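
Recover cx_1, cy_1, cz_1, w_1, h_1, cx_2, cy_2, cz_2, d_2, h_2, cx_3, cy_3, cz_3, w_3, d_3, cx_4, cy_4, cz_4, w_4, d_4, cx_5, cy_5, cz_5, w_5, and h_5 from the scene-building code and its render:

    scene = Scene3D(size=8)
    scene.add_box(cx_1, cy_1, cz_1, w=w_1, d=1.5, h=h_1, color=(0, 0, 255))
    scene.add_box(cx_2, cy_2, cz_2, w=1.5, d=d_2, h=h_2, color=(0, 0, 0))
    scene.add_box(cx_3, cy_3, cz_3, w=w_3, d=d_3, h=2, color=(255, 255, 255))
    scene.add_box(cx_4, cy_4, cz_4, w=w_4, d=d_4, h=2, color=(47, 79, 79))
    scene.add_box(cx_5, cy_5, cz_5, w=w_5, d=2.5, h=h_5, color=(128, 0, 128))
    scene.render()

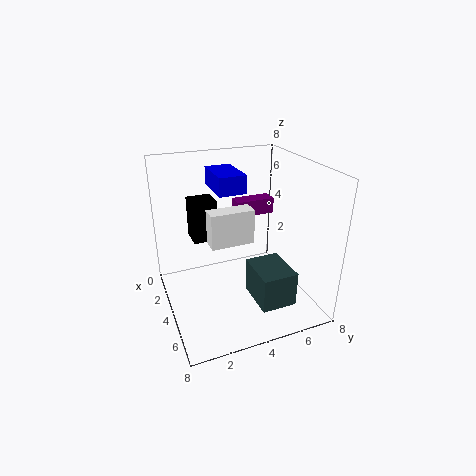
cx_1 = 1.5
cy_1 = 3
cz_1 = 6.5
w_1 = 2.5
h_1 = 1
cx_2 = 0.5
cy_2 = 2
cz_2 = 3
d_2 = 1.5
h_2 = 2.5
cx_3 = 3
cy_3 = 2.5
cz_3 = 3.5
w_3 = 1
d_3 = 2.5
cx_4 = 4
cy_4 = 4.5
cz_4 = 0.5
w_4 = 2.5
d_4 = 2
cx_5 = 0.5
cy_5 = 5
cz_5 = 4
w_5 = 1
h_5 = 1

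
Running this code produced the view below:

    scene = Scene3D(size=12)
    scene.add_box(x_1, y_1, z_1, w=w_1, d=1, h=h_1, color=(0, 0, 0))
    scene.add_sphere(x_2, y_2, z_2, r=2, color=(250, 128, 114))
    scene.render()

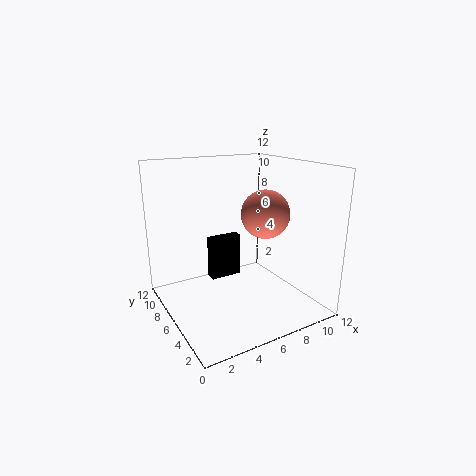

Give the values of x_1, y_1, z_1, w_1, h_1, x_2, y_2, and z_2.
x_1 = 5
y_1 = 9
z_1 = 1
w_1 = 3
h_1 = 4
x_2 = 8
y_2 = 5
z_2 = 8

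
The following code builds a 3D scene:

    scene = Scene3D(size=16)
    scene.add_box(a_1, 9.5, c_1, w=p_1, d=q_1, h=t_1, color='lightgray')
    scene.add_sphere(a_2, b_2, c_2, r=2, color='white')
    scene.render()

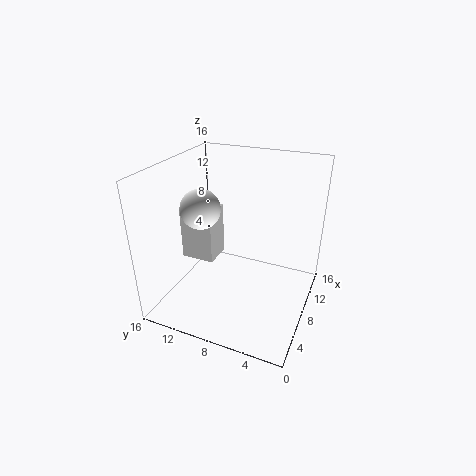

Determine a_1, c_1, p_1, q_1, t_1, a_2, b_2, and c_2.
a_1 = 4.5
c_1 = 6.5
p_1 = 3
q_1 = 3.5
t_1 = 5.5
a_2 = 4.5
b_2 = 10.5
c_2 = 12.5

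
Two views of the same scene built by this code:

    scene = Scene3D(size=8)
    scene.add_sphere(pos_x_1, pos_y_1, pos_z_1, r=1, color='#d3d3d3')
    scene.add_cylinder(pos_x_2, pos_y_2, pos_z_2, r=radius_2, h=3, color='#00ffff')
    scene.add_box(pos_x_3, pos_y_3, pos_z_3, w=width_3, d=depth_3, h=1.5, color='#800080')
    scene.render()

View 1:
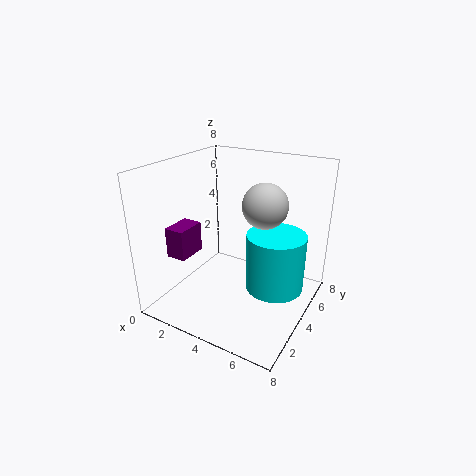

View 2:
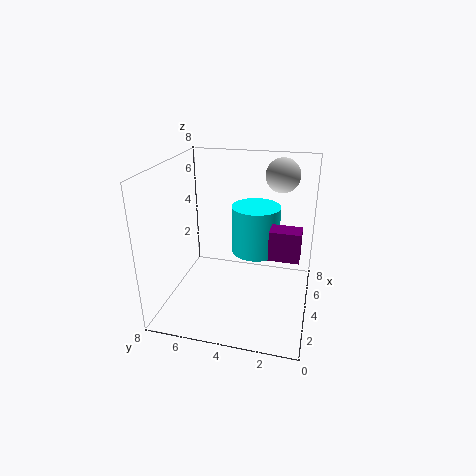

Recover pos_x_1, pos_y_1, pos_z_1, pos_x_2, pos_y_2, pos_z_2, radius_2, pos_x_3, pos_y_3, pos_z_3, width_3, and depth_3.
pos_x_1 = 6.5
pos_y_1 = 2
pos_z_1 = 7
pos_x_2 = 6.5
pos_y_2 = 3.5
pos_z_2 = 2
radius_2 = 1.5
pos_x_3 = 2
pos_y_3 = 0.5
pos_z_3 = 4
width_3 = 1
depth_3 = 1.5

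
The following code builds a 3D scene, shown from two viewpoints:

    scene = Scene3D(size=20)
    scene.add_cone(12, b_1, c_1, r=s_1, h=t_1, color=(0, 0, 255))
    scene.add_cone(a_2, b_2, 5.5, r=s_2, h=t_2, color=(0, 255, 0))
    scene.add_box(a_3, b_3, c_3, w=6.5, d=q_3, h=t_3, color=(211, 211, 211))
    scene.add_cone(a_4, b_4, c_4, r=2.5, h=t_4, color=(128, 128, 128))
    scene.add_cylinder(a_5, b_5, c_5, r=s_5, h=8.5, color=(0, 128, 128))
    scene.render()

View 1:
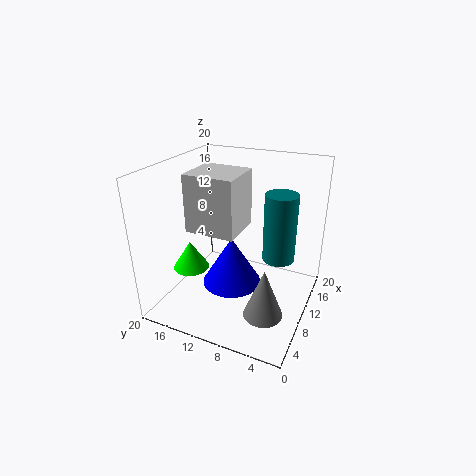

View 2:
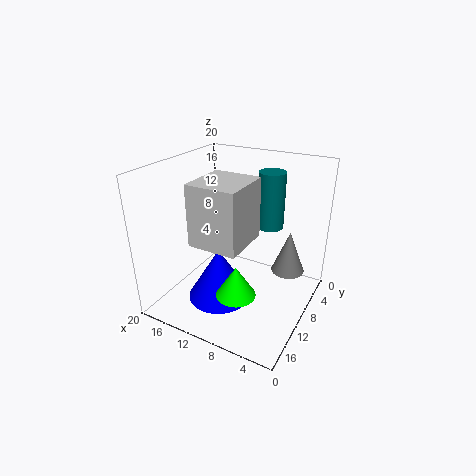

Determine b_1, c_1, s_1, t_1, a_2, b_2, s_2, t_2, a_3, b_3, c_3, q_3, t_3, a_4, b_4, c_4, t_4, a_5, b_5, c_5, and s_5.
b_1 = 12
c_1 = 1
s_1 = 4.5
t_1 = 7.5
a_2 = 7
b_2 = 16
s_2 = 2.5
t_2 = 4
a_3 = 7
b_3 = 9.5
c_3 = 11
q_3 = 7
t_3 = 8
a_4 = 4.5
b_4 = 4
c_4 = 3
t_4 = 6.5
a_5 = 8
b_5 = 3.5
c_5 = 9.5
s_5 = 2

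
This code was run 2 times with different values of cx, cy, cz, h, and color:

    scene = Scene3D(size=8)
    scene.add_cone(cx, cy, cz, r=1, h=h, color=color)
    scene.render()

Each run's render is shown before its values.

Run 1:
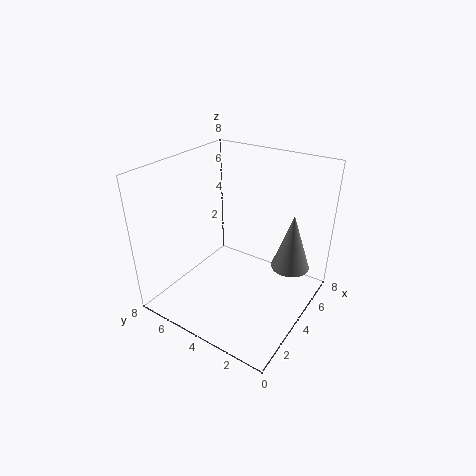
cx = 4.5; cy = 1; cz = 3; h = 3; color = 'gray'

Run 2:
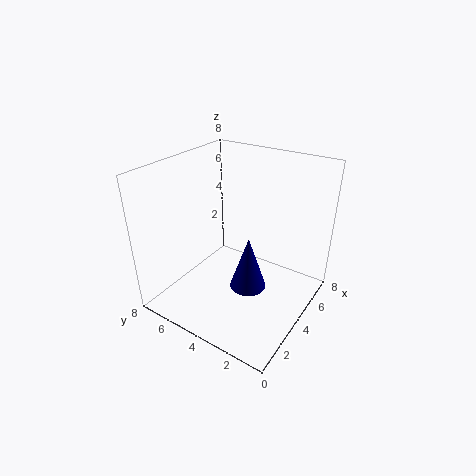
cx = 3.5; cy = 3; cz = 1.5; h = 3; color = 'navy'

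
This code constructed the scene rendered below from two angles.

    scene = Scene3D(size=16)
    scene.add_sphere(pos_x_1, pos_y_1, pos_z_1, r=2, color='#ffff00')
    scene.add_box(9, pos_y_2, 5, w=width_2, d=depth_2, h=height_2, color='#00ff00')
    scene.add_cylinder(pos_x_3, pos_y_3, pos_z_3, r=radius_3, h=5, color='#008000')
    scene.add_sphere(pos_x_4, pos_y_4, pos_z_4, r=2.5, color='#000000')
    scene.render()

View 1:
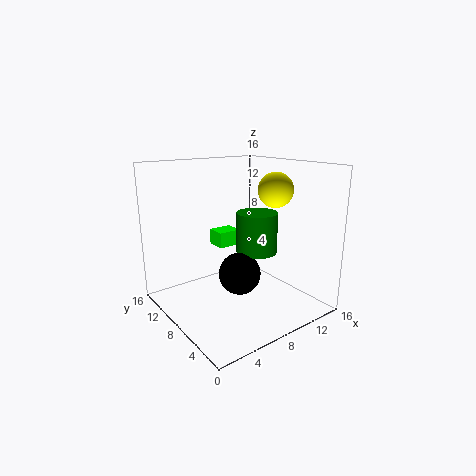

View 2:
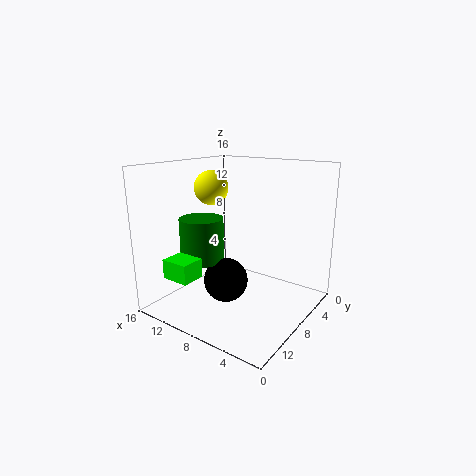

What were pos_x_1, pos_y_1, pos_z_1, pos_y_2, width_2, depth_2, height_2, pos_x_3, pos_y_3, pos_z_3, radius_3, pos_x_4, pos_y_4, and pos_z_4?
pos_x_1 = 12.5
pos_y_1 = 7
pos_z_1 = 13
pos_y_2 = 13
width_2 = 3
depth_2 = 2.5
height_2 = 2
pos_x_3 = 12
pos_y_3 = 9.5
pos_z_3 = 5
radius_3 = 2.5
pos_x_4 = 9
pos_y_4 = 9
pos_z_4 = 3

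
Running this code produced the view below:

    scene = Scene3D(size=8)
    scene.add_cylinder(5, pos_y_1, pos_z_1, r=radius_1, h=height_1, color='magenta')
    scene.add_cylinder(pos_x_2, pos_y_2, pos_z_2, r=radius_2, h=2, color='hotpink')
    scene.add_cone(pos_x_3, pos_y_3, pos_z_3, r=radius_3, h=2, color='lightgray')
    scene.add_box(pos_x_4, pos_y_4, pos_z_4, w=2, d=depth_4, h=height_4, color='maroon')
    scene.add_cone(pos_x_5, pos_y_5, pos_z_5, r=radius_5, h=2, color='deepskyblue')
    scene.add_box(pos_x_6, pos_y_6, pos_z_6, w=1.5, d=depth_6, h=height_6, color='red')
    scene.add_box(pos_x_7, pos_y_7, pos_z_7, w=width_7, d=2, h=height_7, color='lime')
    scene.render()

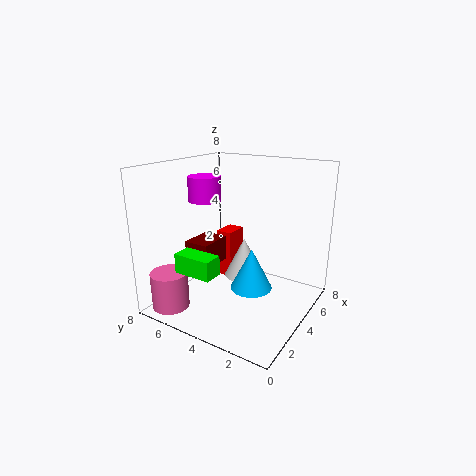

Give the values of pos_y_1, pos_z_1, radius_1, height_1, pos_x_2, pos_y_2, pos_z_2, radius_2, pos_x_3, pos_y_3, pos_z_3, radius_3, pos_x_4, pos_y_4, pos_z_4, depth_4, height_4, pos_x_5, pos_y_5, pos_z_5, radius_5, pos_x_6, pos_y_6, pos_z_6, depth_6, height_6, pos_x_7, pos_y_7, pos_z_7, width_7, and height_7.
pos_y_1 = 7
pos_z_1 = 5.5
radius_1 = 1
height_1 = 1.5
pos_x_2 = 1
pos_y_2 = 6.5
pos_z_2 = 0.5
radius_2 = 1
pos_x_3 = 3
pos_y_3 = 3
pos_z_3 = 2.5
radius_3 = 1
pos_x_4 = 3
pos_y_4 = 5.5
pos_z_4 = 2
depth_4 = 1.5
height_4 = 1.5
pos_x_5 = 2
pos_y_5 = 2
pos_z_5 = 2.5
radius_5 = 1
pos_x_6 = 5.5
pos_y_6 = 5.5
pos_z_6 = 0.5
depth_6 = 1
height_6 = 3
pos_x_7 = 0.5
pos_y_7 = 3.5
pos_z_7 = 3
width_7 = 1
height_7 = 1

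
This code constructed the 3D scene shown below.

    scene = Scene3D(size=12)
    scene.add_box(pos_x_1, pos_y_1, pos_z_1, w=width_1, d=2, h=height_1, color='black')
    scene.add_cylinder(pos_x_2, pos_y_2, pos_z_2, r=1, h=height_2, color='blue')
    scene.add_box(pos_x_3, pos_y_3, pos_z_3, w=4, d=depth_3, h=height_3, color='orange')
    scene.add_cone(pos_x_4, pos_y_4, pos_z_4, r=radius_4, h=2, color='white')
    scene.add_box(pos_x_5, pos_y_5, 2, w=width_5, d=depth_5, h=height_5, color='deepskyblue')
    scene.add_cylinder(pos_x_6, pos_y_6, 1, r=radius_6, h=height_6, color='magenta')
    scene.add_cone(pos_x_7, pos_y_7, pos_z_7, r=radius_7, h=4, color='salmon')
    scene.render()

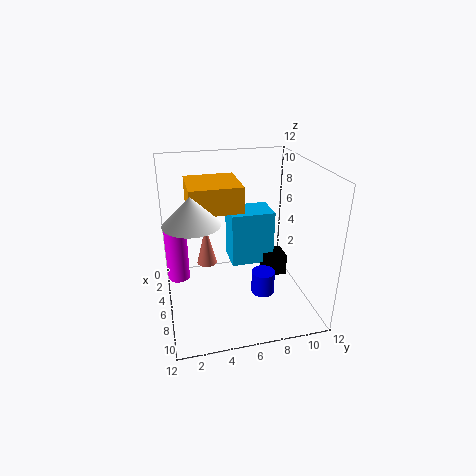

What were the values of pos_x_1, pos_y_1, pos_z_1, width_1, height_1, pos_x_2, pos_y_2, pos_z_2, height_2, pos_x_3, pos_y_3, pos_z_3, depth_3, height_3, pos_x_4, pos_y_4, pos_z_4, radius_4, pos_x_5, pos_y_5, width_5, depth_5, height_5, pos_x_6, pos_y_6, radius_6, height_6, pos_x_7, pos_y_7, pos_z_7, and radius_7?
pos_x_1 = 3; pos_y_1 = 9; pos_z_1 = 1; width_1 = 2; height_1 = 2; pos_x_2 = 7; pos_y_2 = 8; pos_z_2 = 1; height_2 = 2; pos_x_3 = 4; pos_y_3 = 2; pos_z_3 = 9; depth_3 = 4; height_3 = 2; pos_x_4 = 9; pos_y_4 = 2; pos_z_4 = 9; radius_4 = 2; pos_x_5 = 1; pos_y_5 = 6; width_5 = 3; depth_5 = 4; height_5 = 5; pos_x_6 = 3; pos_y_6 = 1; radius_6 = 1; height_6 = 5; pos_x_7 = 1; pos_y_7 = 4; pos_z_7 = 1; radius_7 = 1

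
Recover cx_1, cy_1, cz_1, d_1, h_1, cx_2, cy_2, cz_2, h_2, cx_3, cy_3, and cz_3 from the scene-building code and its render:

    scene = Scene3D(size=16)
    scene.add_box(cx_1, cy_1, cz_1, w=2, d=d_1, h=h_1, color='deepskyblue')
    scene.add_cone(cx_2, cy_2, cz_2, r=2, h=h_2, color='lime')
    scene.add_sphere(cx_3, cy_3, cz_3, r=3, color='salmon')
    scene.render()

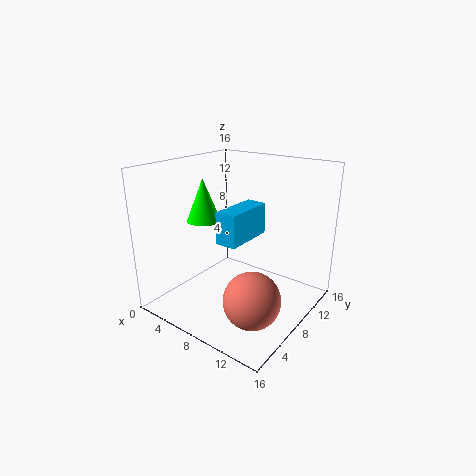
cx_1 = 10
cy_1 = 2
cz_1 = 10
d_1 = 5
h_1 = 3
cx_2 = 3
cy_2 = 8
cz_2 = 9
h_2 = 5
cx_3 = 12
cy_3 = 5
cz_3 = 3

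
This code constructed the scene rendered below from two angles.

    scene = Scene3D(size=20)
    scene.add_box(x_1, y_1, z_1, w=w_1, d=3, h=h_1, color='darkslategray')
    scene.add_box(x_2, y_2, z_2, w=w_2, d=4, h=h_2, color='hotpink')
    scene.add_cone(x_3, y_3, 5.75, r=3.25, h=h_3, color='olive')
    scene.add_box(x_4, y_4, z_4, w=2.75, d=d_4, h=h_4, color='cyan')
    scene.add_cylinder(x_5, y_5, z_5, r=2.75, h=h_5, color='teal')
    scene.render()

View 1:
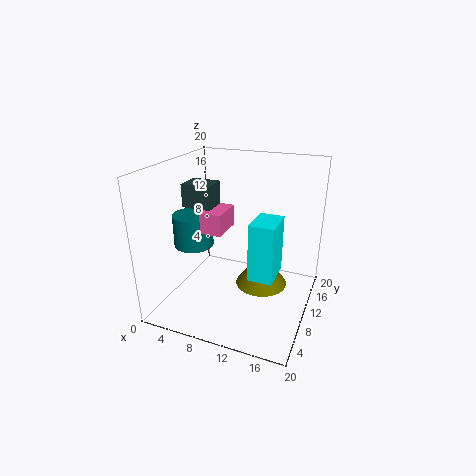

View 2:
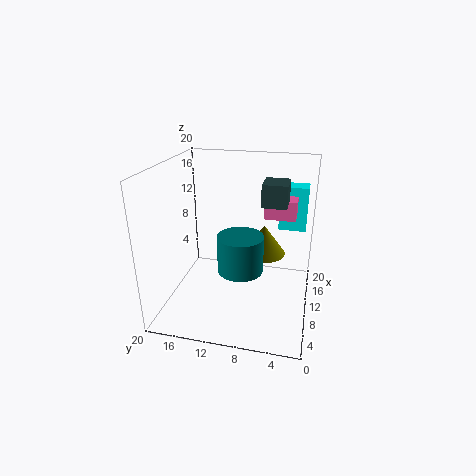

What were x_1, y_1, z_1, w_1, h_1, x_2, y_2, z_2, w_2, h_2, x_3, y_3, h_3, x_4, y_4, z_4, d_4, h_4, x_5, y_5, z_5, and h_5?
x_1 = 5.75; y_1 = 3.25; z_1 = 16.25; w_1 = 3.5; h_1 = 2.75; x_2 = 8.5; y_2 = 2.25; z_2 = 13.75; w_2 = 2.5; h_2 = 2.5; x_3 = 14.5; y_3 = 7; h_3 = 4.5; x_4 = 14.75; y_4 = 1; z_4 = 9.75; d_4 = 4; h_4 = 6.5; x_5 = 4; y_5 = 8.25; z_5 = 8.75; h_5 = 4.5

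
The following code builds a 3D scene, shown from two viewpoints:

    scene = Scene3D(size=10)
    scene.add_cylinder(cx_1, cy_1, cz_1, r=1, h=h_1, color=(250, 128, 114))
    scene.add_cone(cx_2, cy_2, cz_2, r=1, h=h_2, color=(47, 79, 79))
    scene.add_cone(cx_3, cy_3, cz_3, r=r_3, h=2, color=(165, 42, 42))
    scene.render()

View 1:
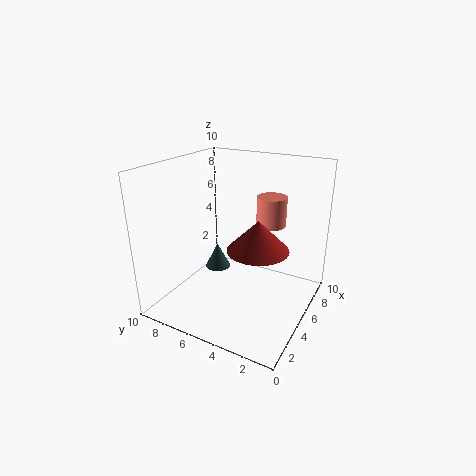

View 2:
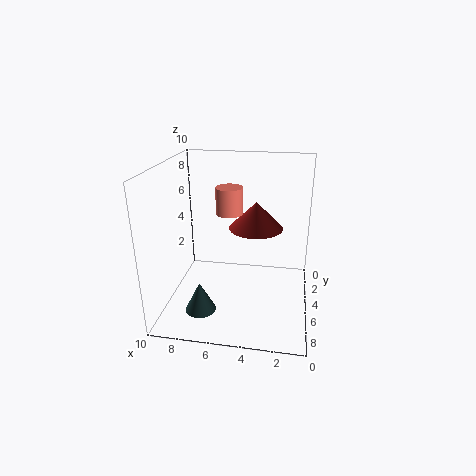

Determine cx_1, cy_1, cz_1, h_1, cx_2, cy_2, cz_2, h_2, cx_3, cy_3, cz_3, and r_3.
cx_1 = 6; cy_1 = 3; cz_1 = 6; h_1 = 2; cx_2 = 7; cy_2 = 8; cz_2 = 1; h_2 = 2; cx_3 = 4; cy_3 = 3; cz_3 = 5; r_3 = 2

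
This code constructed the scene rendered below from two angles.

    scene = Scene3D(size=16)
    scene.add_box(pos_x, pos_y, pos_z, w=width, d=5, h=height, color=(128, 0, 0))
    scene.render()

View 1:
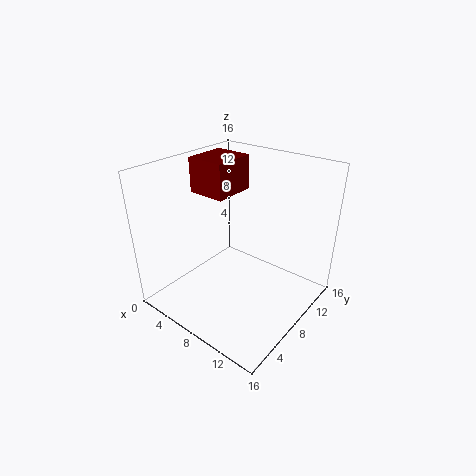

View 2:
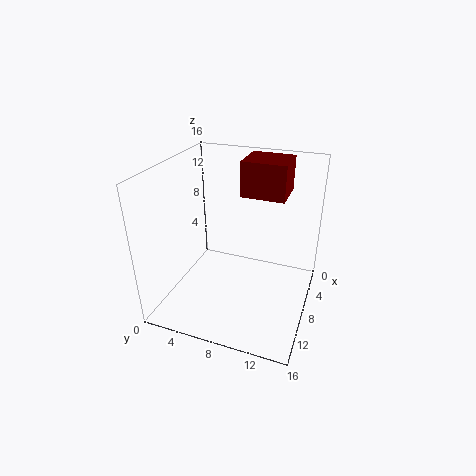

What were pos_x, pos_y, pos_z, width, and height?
pos_x = 1.5
pos_y = 7.5
pos_z = 12
width = 4.5
height = 4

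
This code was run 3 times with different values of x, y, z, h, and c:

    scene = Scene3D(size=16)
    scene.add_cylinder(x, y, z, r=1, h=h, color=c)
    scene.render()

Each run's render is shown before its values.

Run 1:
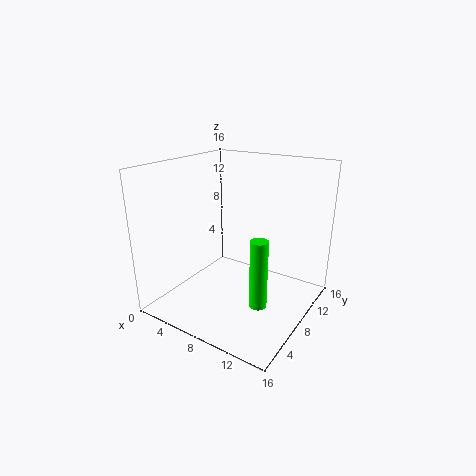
x = 11
y = 7.5
z = 0.5
h = 8
c = 'lime'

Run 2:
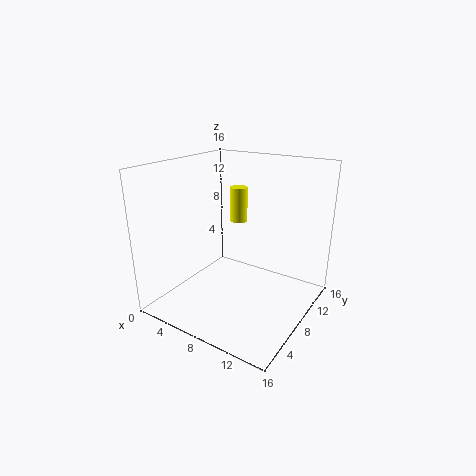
x = 6.5
y = 10.5
z = 9
h = 4
c = 'yellow'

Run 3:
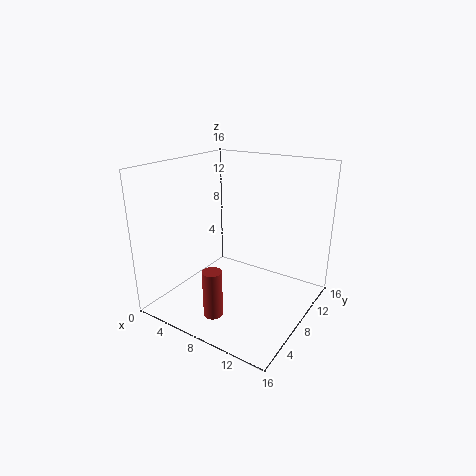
x = 8.5
y = 2.5
z = 1.5
h = 5
c = 'brown'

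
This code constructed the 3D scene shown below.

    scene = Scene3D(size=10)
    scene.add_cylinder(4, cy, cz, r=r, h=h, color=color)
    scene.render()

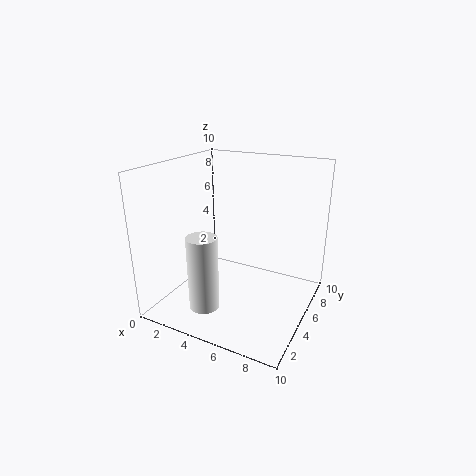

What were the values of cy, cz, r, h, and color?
cy = 2, cz = 1, r = 1, h = 5, color = 'white'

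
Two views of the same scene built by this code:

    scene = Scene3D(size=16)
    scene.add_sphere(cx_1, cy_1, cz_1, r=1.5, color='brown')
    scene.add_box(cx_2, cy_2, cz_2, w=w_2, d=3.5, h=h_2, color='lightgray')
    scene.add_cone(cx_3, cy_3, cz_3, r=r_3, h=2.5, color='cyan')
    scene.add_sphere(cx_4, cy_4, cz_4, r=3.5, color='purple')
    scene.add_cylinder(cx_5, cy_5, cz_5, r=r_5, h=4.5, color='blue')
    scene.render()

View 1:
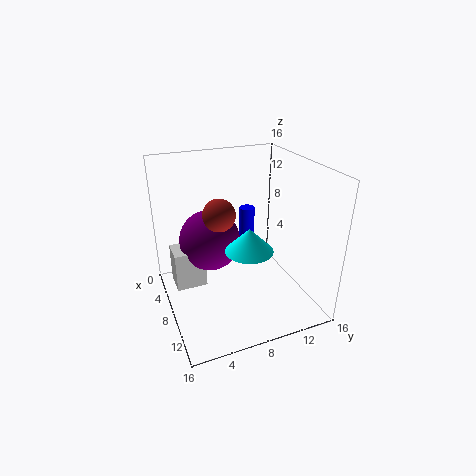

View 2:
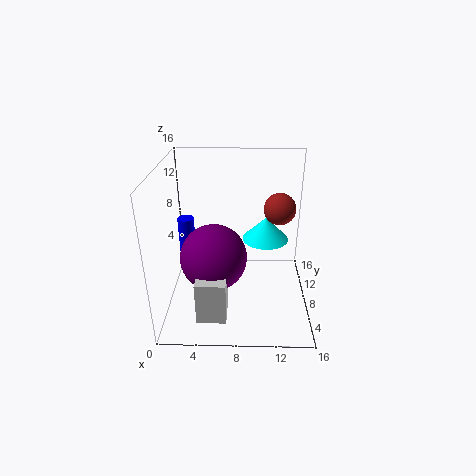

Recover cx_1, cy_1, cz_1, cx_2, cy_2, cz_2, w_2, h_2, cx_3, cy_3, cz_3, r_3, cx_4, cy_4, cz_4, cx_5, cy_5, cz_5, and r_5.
cx_1 = 12, cy_1 = 4.5, cz_1 = 13, cx_2 = 4, cy_2 = 1, cz_2 = 2, w_2 = 3, h_2 = 4.5, cx_3 = 11, cy_3 = 8, cz_3 = 8, r_3 = 2.5, cx_4 = 5.5, cy_4 = 5.5, cz_4 = 7, cx_5 = 1.5, cy_5 = 12, cz_5 = 4, r_5 = 1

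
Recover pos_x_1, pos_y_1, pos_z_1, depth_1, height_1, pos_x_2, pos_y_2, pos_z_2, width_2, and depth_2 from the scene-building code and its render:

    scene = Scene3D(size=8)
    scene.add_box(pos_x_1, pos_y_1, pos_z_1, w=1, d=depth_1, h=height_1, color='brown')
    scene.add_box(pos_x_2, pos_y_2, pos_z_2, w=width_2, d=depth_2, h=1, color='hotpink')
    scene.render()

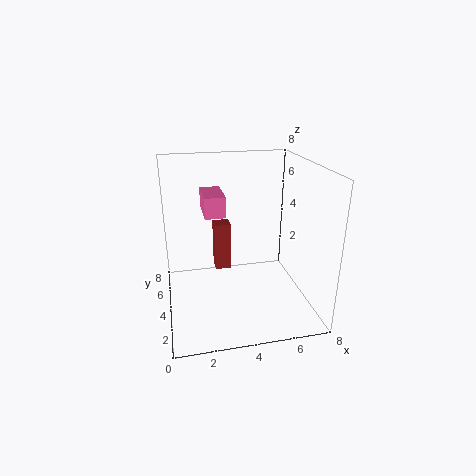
pos_x_1 = 3, pos_y_1 = 6, pos_z_1 = 1, depth_1 = 1, height_1 = 3, pos_x_2 = 2, pos_y_2 = 2, pos_z_2 = 6, width_2 = 1, depth_2 = 2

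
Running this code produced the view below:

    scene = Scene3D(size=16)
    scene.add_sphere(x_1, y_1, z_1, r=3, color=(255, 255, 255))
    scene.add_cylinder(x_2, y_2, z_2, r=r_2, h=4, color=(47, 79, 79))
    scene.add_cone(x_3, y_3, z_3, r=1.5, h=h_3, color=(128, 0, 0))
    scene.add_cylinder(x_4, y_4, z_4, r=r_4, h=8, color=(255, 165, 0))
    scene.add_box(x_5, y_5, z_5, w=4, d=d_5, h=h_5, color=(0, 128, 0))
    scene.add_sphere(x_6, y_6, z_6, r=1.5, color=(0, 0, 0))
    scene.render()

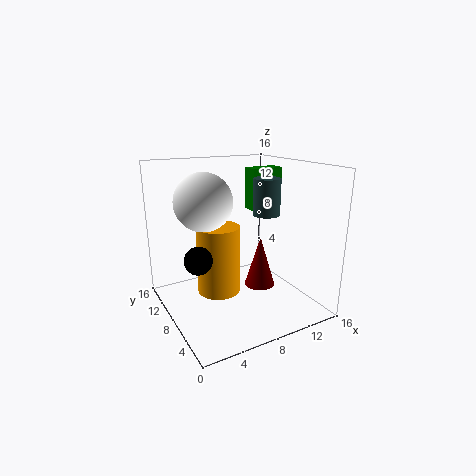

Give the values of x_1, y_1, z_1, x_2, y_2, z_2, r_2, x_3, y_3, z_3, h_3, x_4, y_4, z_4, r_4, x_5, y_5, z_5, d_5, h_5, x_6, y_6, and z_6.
x_1 = 4, y_1 = 8, z_1 = 12.5, x_2 = 11, y_2 = 7, z_2 = 10.5, r_2 = 1.5, x_3 = 8, y_3 = 3.5, z_3 = 4.5, h_3 = 5, x_4 = 6.5, y_4 = 10, z_4 = 1, r_4 = 2.5, x_5 = 11.5, y_5 = 10.5, z_5 = 10, d_5 = 2, h_5 = 5, x_6 = 3, y_6 = 7.5, z_6 = 6.5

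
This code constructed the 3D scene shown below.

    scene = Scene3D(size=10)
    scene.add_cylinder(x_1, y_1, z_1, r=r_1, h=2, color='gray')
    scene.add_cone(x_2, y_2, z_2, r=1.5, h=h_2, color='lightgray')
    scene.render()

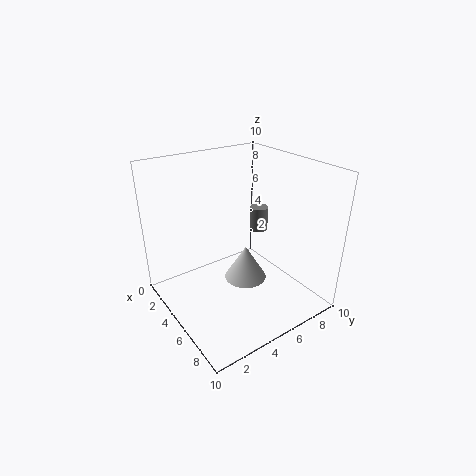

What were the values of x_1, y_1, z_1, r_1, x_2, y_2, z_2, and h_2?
x_1 = 2, y_1 = 9.25, z_1 = 3.25, r_1 = 0.75, x_2 = 5.25, y_2 = 5.5, z_2 = 1.75, h_2 = 2.5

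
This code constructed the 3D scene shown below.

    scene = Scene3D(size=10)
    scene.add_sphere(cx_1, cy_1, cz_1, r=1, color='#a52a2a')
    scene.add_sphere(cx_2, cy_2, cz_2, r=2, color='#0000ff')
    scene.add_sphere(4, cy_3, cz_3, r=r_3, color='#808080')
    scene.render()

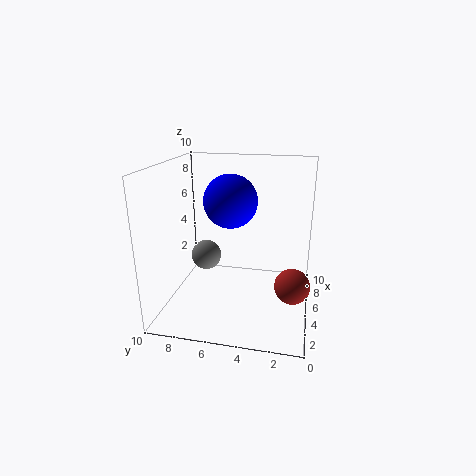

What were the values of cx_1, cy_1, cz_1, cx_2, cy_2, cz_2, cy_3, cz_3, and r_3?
cx_1 = 1; cy_1 = 1; cz_1 = 4; cx_2 = 7; cy_2 = 6; cz_2 = 7; cy_3 = 7; cz_3 = 4; r_3 = 1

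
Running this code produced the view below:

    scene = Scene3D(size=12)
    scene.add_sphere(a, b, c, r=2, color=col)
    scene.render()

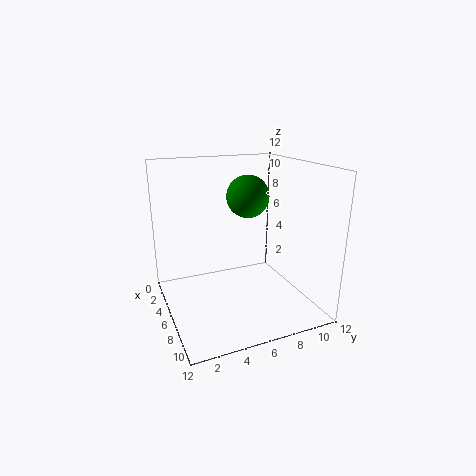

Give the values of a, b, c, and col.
a = 2.5, b = 8.5, c = 8.5, col = 'green'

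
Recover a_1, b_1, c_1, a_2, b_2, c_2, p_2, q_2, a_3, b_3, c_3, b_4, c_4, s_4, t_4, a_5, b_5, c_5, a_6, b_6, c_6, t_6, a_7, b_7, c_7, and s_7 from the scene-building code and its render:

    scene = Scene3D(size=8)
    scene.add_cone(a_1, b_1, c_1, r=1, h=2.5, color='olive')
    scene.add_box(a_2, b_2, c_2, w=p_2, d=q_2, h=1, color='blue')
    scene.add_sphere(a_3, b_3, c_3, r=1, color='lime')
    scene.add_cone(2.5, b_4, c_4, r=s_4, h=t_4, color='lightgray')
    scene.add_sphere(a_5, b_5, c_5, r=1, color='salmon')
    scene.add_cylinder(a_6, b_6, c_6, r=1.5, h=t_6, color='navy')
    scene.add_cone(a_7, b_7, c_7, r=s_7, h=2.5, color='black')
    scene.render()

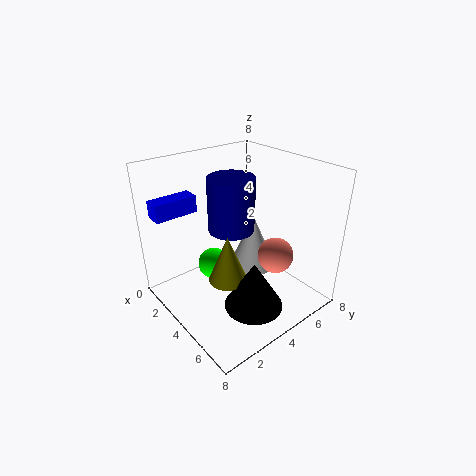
a_1 = 5, b_1 = 2.5, c_1 = 2.5, a_2 = 0.5, b_2 = 0.5, c_2 = 5, p_2 = 1, q_2 = 2.5, a_3 = 1.5, b_3 = 4, c_3 = 1, b_4 = 6.5, c_4 = 0.5, s_4 = 1.5, t_4 = 3.5, a_5 = 5.5, b_5 = 5.5, c_5 = 3, a_6 = 1.5, b_6 = 5.5, c_6 = 3, t_6 = 3.5, a_7 = 6.5, b_7 = 3, c_7 = 1.5, s_7 = 1.5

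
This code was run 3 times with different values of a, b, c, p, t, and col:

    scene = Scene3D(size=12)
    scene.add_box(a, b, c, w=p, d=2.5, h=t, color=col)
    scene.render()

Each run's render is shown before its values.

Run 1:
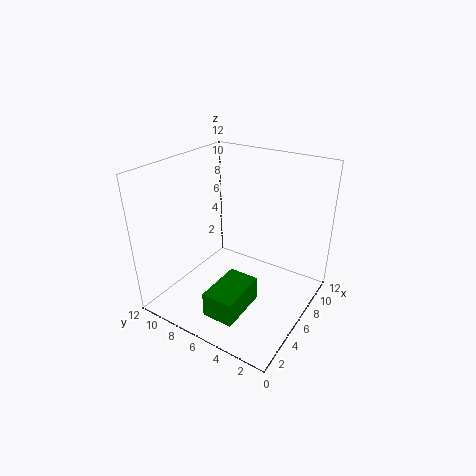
a = 1, b = 3.5, c = 1.5, p = 4, t = 2, col = 'green'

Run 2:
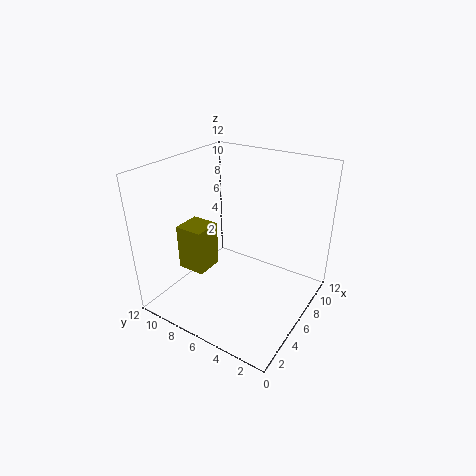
a = 4, b = 8.5, c = 2.5, p = 2.5, t = 4, col = 'olive'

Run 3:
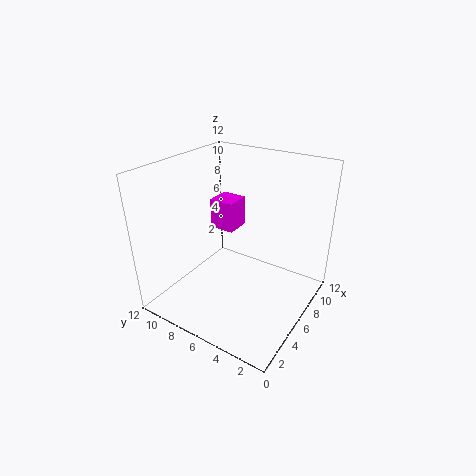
a = 9.5, b = 9, c = 4, p = 2.5, t = 3, col = 'magenta'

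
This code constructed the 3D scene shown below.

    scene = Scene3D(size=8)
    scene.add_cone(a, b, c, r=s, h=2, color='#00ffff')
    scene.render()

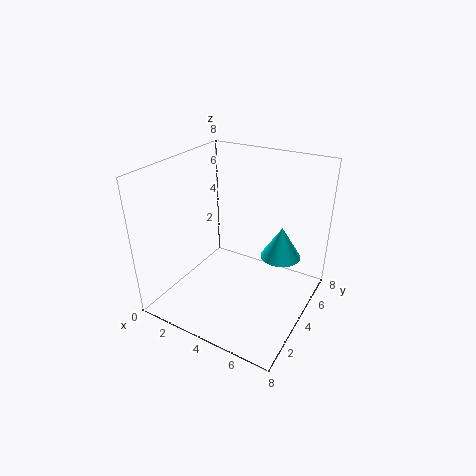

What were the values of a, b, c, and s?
a = 5.5; b = 6.75; c = 1.75; s = 1.25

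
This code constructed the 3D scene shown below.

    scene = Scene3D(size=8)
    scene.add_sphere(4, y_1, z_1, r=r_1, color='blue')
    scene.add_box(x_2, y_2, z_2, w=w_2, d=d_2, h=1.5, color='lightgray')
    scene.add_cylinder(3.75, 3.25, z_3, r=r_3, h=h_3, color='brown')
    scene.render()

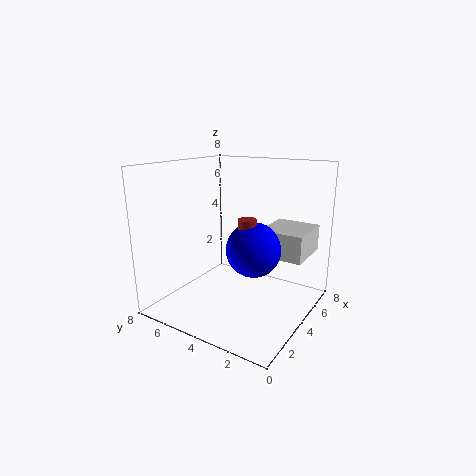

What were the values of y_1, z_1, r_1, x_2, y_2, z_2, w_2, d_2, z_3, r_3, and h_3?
y_1 = 3, z_1 = 3.5, r_1 = 1.5, x_2 = 4.5, y_2 = 0.5, z_2 = 3, w_2 = 2.75, d_2 = 2.5, z_3 = 4, r_3 = 0.5, h_3 = 1.25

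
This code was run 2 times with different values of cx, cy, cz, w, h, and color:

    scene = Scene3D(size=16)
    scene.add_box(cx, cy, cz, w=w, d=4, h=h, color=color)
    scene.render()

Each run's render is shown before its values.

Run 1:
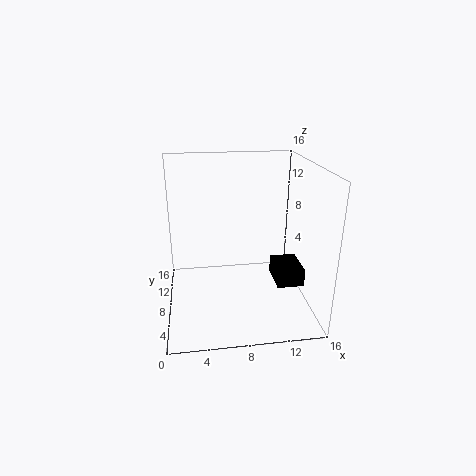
cx = 12, cy = 5, cz = 3, w = 3, h = 2, color = 'black'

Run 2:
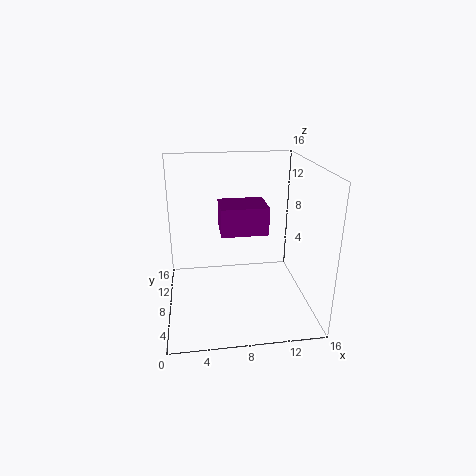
cx = 6, cy = 6, cz = 9, w = 5, h = 3, color = 'purple'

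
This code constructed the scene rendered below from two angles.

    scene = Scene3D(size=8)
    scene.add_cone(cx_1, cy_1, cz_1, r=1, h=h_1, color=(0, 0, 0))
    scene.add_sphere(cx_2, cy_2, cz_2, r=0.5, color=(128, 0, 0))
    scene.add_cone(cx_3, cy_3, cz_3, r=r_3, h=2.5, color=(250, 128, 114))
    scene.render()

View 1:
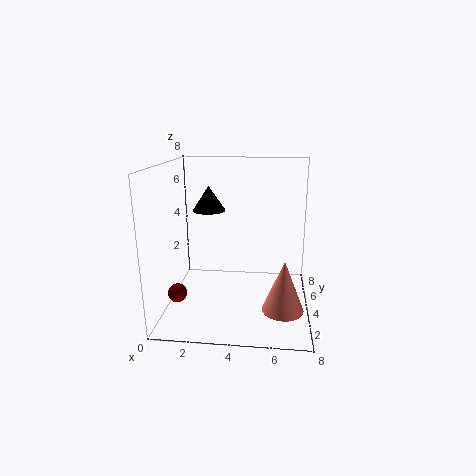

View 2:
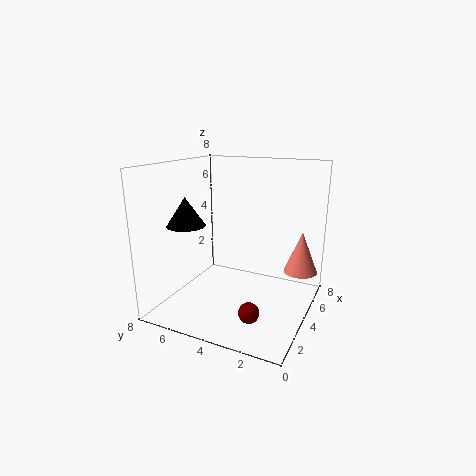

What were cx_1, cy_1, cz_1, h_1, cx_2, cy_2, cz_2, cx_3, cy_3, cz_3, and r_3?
cx_1 = 2, cy_1 = 6, cz_1 = 5, h_1 = 1.5, cx_2 = 1, cy_2 = 2, cz_2 = 1.5, cx_3 = 6.5, cy_3 = 1, cz_3 = 1.5, r_3 = 1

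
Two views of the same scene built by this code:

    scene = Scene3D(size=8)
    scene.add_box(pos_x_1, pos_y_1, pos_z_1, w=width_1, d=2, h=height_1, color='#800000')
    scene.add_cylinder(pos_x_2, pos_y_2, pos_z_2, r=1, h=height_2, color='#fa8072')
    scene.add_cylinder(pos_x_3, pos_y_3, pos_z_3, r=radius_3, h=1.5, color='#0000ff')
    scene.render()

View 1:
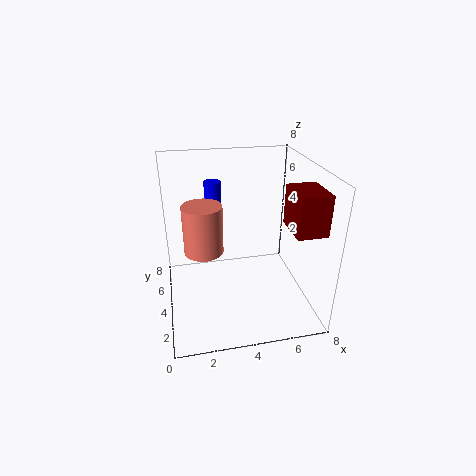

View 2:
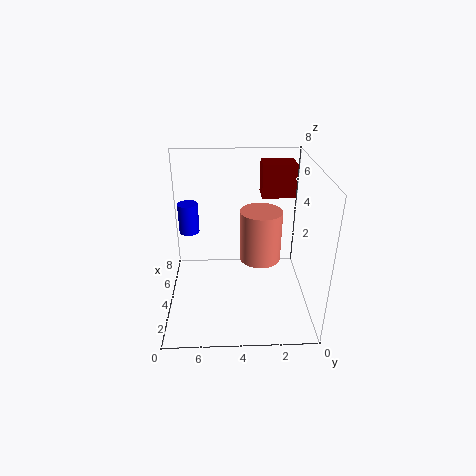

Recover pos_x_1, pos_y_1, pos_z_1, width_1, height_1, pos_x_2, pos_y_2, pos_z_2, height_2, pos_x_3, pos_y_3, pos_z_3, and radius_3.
pos_x_1 = 6, pos_y_1 = 0.5, pos_z_1 = 5.5, width_1 = 1.5, height_1 = 2, pos_x_2 = 2, pos_y_2 = 3, pos_z_2 = 4, height_2 = 2.5, pos_x_3 = 3, pos_y_3 = 6.5, pos_z_3 = 5, radius_3 = 0.5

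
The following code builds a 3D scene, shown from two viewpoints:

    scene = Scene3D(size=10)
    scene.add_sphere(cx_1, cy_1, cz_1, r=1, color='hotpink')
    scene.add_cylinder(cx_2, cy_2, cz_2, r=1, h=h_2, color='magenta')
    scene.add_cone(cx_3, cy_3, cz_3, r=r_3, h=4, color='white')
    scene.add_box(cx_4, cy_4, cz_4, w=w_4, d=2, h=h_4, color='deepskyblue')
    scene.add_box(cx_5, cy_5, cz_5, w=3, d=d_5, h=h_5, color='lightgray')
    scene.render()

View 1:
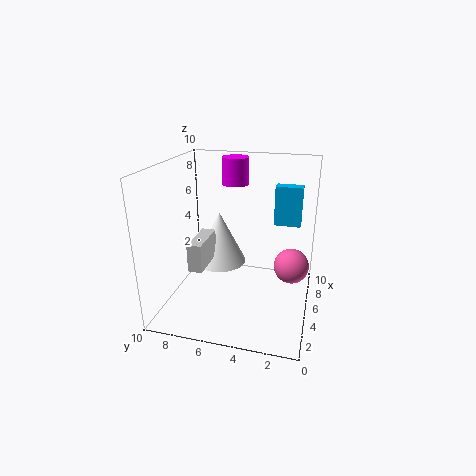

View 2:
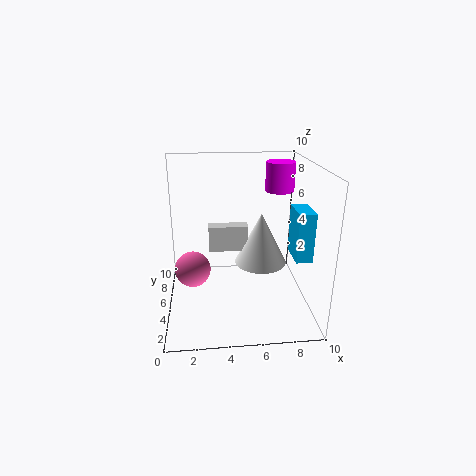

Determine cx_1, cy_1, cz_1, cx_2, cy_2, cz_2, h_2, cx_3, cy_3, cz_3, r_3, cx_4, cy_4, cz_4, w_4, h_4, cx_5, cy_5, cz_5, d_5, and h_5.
cx_1 = 2; cy_1 = 1; cz_1 = 5; cx_2 = 8; cy_2 = 6; cz_2 = 8; h_2 = 2; cx_3 = 7; cy_3 = 7; cz_3 = 2; r_3 = 2; cx_4 = 8; cy_4 = 1; cz_4 = 5; w_4 = 1; h_4 = 3; cx_5 = 3; cy_5 = 7; cz_5 = 3; d_5 = 1; h_5 = 2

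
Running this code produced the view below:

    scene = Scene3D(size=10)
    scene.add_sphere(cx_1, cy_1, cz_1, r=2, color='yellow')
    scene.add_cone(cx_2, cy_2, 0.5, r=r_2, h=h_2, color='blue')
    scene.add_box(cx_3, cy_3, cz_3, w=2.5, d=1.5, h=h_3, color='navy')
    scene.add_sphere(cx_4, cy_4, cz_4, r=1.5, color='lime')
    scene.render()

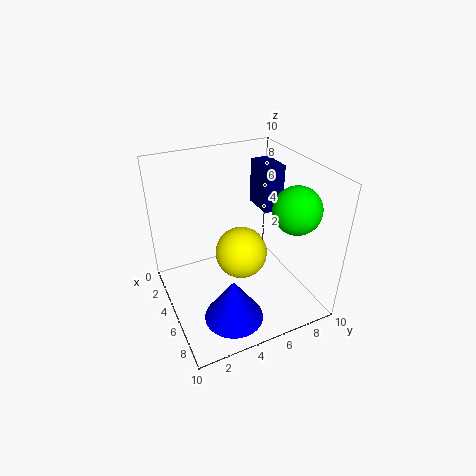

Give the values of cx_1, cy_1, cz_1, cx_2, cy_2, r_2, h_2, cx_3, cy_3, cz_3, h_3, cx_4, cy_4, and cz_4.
cx_1 = 3.5, cy_1 = 6, cz_1 = 2.5, cx_2 = 7.5, cy_2 = 3.5, r_2 = 2, h_2 = 3, cx_3 = 1, cy_3 = 8, cz_3 = 5.5, h_3 = 3.5, cx_4 = 8, cy_4 = 7.5, cz_4 = 8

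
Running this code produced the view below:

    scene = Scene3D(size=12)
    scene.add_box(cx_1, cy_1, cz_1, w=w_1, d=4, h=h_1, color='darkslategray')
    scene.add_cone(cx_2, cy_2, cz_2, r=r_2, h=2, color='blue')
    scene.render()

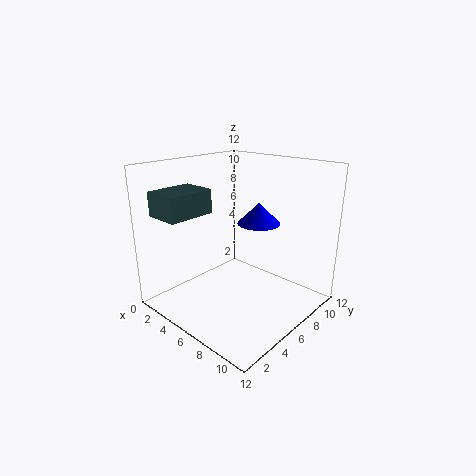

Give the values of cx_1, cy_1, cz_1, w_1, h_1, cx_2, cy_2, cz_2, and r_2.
cx_1 = 1
cy_1 = 1
cz_1 = 8
w_1 = 3
h_1 = 2
cx_2 = 5
cy_2 = 10
cz_2 = 6
r_2 = 2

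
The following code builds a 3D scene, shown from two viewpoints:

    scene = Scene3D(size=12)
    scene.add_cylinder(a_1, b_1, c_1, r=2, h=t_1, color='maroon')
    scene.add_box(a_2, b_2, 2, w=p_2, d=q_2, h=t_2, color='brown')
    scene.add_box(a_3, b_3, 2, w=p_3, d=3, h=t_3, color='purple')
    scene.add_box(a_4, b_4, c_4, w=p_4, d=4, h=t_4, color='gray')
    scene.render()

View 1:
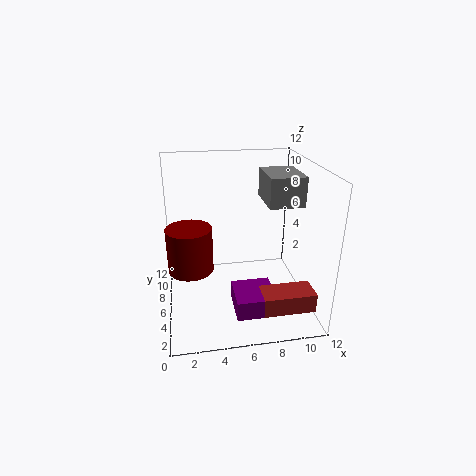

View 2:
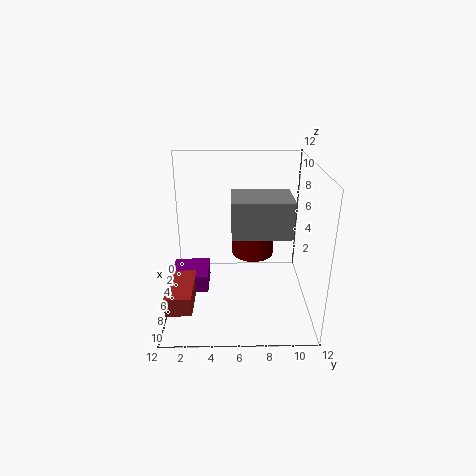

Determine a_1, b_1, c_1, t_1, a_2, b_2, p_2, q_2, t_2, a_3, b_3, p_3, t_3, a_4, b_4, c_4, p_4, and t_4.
a_1 = 2; b_1 = 7.5; c_1 = 2.5; t_1 = 4; a_2 = 7; b_2 = 0.5; p_2 = 4; q_2 = 2; t_2 = 1.5; a_3 = 5; b_3 = 0.5; p_3 = 3; t_3 = 1.5; a_4 = 8.5; b_4 = 5.5; c_4 = 8.5; p_4 = 3; t_4 = 2.5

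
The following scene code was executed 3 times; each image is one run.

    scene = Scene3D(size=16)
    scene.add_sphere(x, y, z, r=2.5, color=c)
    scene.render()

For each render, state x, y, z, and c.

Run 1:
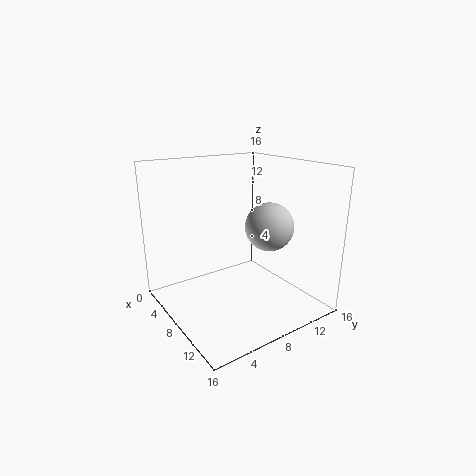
x = 11.5, y = 9.5, z = 10, c = 'lightgray'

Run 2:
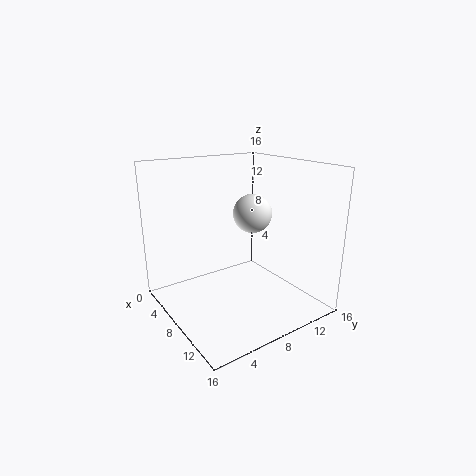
x = 4, y = 13, z = 9, c = 'white'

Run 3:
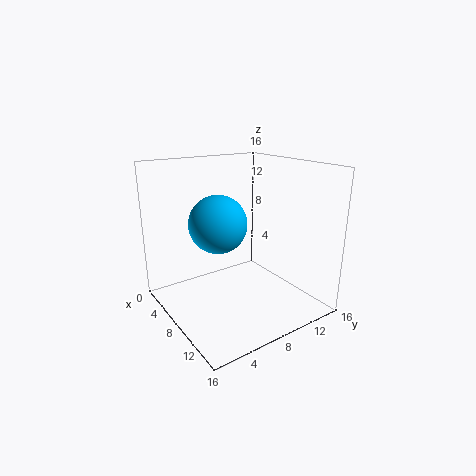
x = 13, y = 2.5, z = 12, c = 'deepskyblue'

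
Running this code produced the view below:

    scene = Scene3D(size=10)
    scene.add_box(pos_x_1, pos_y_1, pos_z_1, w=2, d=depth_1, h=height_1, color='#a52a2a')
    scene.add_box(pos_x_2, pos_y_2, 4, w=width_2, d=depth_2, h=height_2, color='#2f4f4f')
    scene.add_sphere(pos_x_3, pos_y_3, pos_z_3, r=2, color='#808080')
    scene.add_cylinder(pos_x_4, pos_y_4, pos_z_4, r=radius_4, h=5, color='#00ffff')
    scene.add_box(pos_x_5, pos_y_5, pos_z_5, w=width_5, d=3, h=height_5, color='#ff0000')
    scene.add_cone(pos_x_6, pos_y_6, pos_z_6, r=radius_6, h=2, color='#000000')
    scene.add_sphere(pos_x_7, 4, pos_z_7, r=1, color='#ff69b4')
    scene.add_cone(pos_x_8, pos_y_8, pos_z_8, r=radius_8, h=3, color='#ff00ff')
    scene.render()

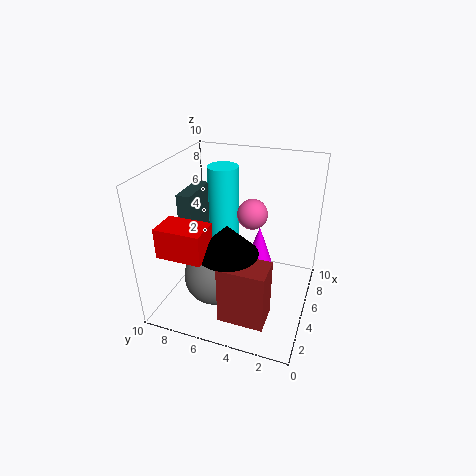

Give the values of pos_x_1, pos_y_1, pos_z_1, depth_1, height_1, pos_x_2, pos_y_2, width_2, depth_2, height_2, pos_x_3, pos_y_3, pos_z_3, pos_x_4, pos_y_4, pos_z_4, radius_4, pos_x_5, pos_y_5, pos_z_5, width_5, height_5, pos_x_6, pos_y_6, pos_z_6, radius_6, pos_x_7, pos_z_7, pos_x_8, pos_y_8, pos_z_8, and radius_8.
pos_x_1 = 1; pos_y_1 = 2; pos_z_1 = 1; depth_1 = 3; height_1 = 4; pos_x_2 = 4; pos_y_2 = 8; width_2 = 3; depth_2 = 1; height_2 = 4; pos_x_3 = 3; pos_y_3 = 6; pos_z_3 = 3; pos_x_4 = 5; pos_y_4 = 6; pos_z_4 = 5; radius_4 = 1; pos_x_5 = 1; pos_y_5 = 6; pos_z_5 = 5; width_5 = 2; height_5 = 2; pos_x_6 = 3; pos_y_6 = 5; pos_z_6 = 5; radius_6 = 2; pos_x_7 = 5; pos_z_7 = 7; pos_x_8 = 7; pos_y_8 = 4; pos_z_8 = 2; radius_8 = 1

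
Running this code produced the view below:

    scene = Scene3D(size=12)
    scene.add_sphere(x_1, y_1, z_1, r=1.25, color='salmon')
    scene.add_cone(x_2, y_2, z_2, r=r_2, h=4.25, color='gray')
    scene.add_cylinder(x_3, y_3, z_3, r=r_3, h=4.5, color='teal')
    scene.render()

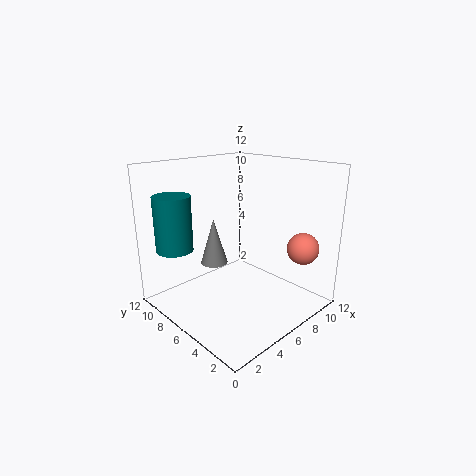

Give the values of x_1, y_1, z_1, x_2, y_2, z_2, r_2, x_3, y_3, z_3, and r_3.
x_1 = 8.5
y_1 = 1.25
z_1 = 5.75
x_2 = 6.25
y_2 = 9.5
z_2 = 2.5
r_2 = 1.25
x_3 = 1.75
y_3 = 9
z_3 = 5.25
r_3 = 1.5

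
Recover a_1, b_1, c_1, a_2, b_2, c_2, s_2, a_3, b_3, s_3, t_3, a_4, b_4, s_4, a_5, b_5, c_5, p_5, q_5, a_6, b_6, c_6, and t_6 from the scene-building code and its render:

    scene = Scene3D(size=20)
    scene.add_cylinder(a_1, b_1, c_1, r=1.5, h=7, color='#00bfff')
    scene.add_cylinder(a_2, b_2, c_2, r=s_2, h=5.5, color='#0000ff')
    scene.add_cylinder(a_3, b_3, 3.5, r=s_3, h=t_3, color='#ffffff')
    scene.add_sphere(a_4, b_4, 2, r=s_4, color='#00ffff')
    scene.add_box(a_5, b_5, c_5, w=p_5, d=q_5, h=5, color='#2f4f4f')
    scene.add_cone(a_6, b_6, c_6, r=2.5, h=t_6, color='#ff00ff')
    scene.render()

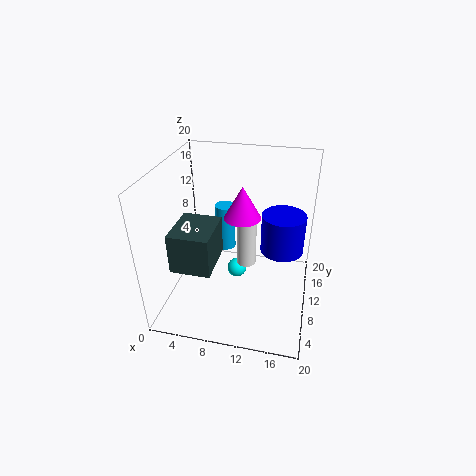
a_1 = 7
b_1 = 14.5
c_1 = 5.5
a_2 = 16
b_2 = 11.5
c_2 = 8
s_2 = 3
a_3 = 10.5
b_3 = 13.5
s_3 = 1.5
t_3 = 9
a_4 = 9
b_4 = 13.5
s_4 = 1.5
a_5 = 3.5
b_5 = 1.5
c_5 = 9.5
p_5 = 5
q_5 = 6
a_6 = 10.5
b_6 = 10.5
c_6 = 13
t_6 = 4.5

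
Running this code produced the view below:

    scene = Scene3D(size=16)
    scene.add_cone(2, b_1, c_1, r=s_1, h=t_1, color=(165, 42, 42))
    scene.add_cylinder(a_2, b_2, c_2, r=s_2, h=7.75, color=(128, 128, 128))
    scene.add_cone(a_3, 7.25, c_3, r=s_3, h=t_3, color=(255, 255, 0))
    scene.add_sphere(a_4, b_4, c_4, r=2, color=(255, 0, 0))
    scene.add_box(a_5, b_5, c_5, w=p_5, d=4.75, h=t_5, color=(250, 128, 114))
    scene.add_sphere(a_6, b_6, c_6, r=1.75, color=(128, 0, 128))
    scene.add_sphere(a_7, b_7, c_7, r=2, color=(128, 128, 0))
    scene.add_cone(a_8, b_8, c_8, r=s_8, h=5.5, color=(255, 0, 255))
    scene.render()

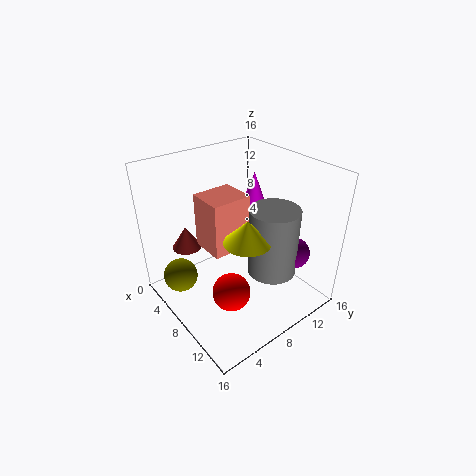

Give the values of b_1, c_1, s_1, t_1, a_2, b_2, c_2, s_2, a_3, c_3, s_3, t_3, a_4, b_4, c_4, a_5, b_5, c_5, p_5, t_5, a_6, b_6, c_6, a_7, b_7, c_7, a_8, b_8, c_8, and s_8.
b_1 = 4.75; c_1 = 5; s_1 = 1.75; t_1 = 2.75; a_2 = 10.75; b_2 = 10.75; c_2 = 4; s_2 = 2.75; a_3 = 10.5; c_3 = 9; s_3 = 2.5; t_3 = 2.5; a_4 = 11; b_4 = 4.75; c_4 = 4; a_5 = 2.75; b_5 = 5.75; c_5 = 5.5; p_5 = 4.25; t_5 = 6.5; a_6 = 12; b_6 = 13; c_6 = 6; a_7 = 3.5; b_7 = 2.75; c_7 = 2.5; a_8 = 4.25; b_8 = 13.5; c_8 = 7.75; s_8 = 2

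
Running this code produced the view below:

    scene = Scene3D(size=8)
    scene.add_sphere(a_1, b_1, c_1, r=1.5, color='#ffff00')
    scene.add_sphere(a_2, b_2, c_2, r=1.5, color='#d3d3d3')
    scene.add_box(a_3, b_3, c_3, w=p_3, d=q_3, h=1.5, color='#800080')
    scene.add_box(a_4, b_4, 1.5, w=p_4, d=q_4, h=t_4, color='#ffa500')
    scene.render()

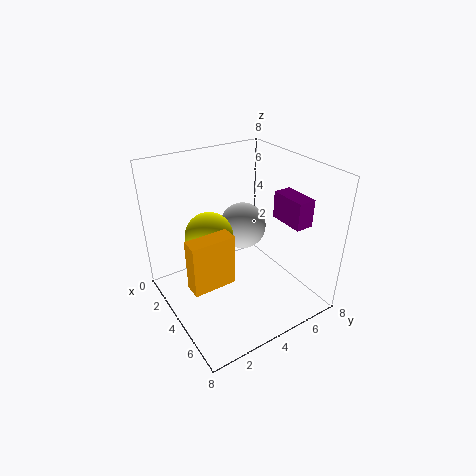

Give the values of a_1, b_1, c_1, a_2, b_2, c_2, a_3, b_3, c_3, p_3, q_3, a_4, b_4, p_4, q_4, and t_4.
a_1 = 1.5, b_1 = 3.5, c_1 = 3, a_2 = 1.5, b_2 = 6, c_2 = 3, a_3 = 4.5, b_3 = 6, c_3 = 5, p_3 = 2, q_3 = 1, a_4 = 3.5, b_4 = 1, p_4 = 1, q_4 = 2.5, t_4 = 3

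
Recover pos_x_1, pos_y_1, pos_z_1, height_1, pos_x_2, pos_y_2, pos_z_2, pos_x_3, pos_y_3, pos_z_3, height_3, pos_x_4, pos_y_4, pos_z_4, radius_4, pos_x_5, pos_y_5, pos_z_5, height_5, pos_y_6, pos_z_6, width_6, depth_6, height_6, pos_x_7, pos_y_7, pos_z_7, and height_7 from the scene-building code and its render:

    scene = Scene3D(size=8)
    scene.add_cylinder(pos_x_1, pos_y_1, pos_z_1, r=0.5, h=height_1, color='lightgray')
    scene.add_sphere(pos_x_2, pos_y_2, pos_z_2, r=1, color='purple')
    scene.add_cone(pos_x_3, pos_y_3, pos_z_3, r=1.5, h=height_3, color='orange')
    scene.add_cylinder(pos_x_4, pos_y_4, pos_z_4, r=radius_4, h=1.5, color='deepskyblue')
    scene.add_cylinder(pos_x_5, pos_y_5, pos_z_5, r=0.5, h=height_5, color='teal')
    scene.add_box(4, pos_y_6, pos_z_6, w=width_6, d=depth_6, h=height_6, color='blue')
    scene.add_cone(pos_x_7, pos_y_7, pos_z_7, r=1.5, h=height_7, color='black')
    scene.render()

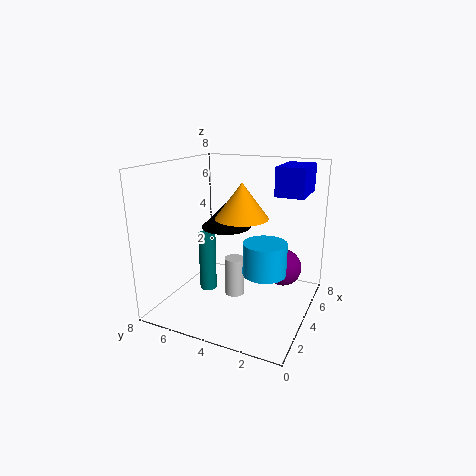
pos_x_1 = 2.5
pos_y_1 = 3.5
pos_z_1 = 1.5
height_1 = 2
pos_x_2 = 4.5
pos_y_2 = 1.5
pos_z_2 = 2.5
pos_x_3 = 4.5
pos_y_3 = 4
pos_z_3 = 5
height_3 = 2
pos_x_4 = 1.5
pos_y_4 = 1.5
pos_z_4 = 3.5
radius_4 = 1
pos_x_5 = 4
pos_y_5 = 6
pos_z_5 = 0.5
height_5 = 3.5
pos_y_6 = 0.5
pos_z_6 = 6.5
width_6 = 2.5
depth_6 = 1.5
height_6 = 1.5
pos_x_7 = 5.5
pos_y_7 = 5.5
pos_z_7 = 4
height_7 = 1.5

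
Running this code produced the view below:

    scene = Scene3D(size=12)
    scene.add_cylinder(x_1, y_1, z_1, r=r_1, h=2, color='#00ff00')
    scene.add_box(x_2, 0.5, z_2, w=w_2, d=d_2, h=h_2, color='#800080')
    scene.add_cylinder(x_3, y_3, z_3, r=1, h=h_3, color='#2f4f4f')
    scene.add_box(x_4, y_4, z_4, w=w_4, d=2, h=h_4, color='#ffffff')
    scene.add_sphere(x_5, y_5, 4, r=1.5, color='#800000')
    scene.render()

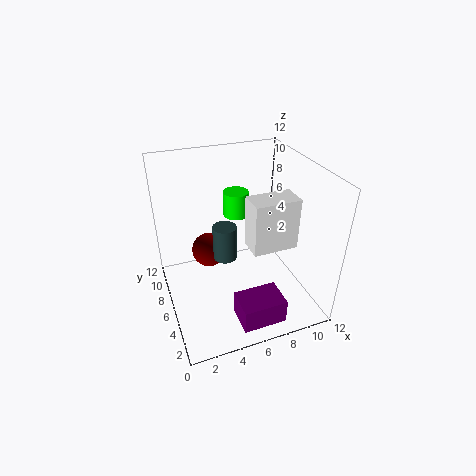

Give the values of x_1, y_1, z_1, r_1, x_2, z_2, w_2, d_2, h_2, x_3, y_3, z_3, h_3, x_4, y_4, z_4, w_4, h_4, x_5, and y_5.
x_1 = 6; y_1 = 6.5; z_1 = 8; r_1 = 1; x_2 = 4.5; z_2 = 1; w_2 = 3.5; d_2 = 2.5; h_2 = 2; x_3 = 5; y_3 = 6.5; z_3 = 4; h_3 = 3; x_4 = 6; y_4 = 2.5; z_4 = 6.5; w_4 = 3.5; h_4 = 4; x_5 = 4; y_5 = 8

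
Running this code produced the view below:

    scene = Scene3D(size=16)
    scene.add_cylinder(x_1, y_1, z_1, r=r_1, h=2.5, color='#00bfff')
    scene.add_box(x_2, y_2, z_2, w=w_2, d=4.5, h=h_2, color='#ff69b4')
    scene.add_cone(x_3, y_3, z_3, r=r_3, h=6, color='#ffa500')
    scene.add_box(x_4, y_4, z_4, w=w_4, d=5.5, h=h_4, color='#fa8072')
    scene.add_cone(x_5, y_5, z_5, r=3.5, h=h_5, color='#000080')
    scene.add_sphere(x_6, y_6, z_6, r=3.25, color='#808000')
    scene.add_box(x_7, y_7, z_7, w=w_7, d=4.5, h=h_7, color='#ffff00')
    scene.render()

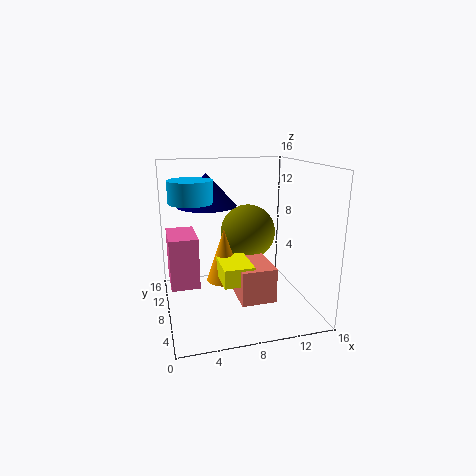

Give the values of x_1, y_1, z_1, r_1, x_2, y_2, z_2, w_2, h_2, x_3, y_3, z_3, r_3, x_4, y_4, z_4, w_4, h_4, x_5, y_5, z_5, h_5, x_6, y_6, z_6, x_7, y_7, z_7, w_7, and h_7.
x_1 = 3.25
y_1 = 10.25
z_1 = 11.75
r_1 = 2.5
x_2 = 0.25
y_2 = 3.5
z_2 = 4.75
w_2 = 2.75
h_2 = 5
x_3 = 6.5
y_3 = 8.5
z_3 = 3
r_3 = 2
x_4 = 7.25
y_4 = 3.5
z_4 = 2
w_4 = 3.75
h_4 = 3.75
x_5 = 5.25
y_5 = 11.75
z_5 = 11
h_5 = 3.75
x_6 = 10
y_6 = 10.75
z_6 = 7.75
x_7 = 5.5
y_7 = 4
z_7 = 4
w_7 = 3.25
h_7 = 2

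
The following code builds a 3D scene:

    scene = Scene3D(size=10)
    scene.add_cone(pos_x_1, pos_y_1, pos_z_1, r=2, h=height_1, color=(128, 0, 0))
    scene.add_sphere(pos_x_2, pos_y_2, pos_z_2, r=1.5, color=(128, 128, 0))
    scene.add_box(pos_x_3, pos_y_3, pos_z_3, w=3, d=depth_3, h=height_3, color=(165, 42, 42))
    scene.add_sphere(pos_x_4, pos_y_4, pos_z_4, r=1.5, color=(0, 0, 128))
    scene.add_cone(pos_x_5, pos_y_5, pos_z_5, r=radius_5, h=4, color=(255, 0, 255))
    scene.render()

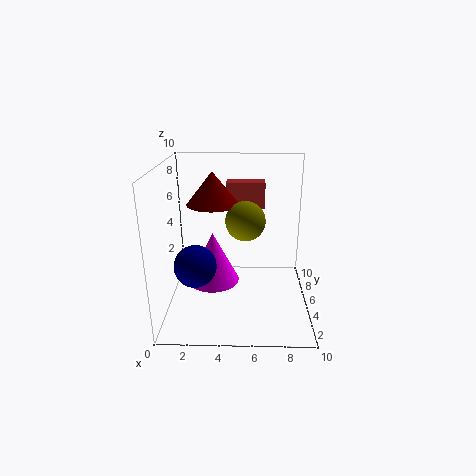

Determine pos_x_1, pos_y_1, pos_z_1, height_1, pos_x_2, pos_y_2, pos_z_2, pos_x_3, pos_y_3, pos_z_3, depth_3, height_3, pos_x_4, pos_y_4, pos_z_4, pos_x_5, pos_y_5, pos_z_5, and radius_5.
pos_x_1 = 3
pos_y_1 = 8
pos_z_1 = 6.5
height_1 = 2.5
pos_x_2 = 5.5
pos_y_2 = 7
pos_z_2 = 5.5
pos_x_3 = 4
pos_y_3 = 8.5
pos_z_3 = 6
depth_3 = 1.5
height_3 = 2
pos_x_4 = 2
pos_y_4 = 4.5
pos_z_4 = 3
pos_x_5 = 3
pos_y_5 = 7
pos_z_5 = 0.5
radius_5 = 2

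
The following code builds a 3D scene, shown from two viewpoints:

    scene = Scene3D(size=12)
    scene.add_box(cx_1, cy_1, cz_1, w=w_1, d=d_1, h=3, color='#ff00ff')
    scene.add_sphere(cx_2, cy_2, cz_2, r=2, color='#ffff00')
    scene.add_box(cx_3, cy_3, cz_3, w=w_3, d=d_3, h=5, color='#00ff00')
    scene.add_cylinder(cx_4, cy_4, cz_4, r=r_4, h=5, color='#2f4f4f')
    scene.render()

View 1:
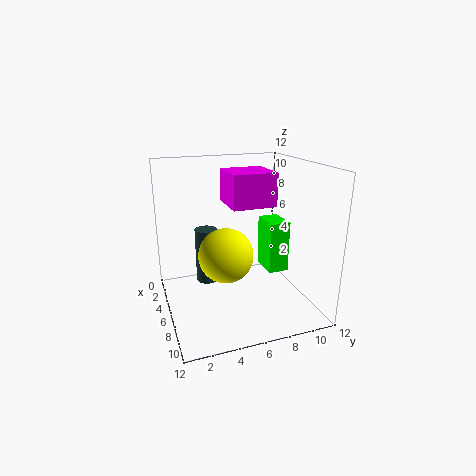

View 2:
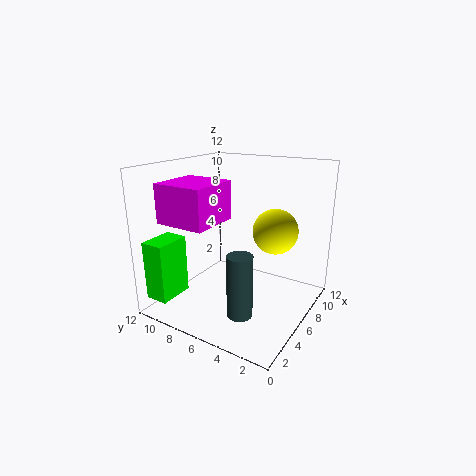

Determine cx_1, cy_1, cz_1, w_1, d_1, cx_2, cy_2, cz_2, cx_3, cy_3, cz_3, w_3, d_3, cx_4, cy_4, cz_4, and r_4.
cx_1 = 1, cy_1 = 6, cz_1 = 8, w_1 = 4, d_1 = 4, cx_2 = 9, cy_2 = 4, cz_2 = 6, cx_3 = 1, cy_3 = 10, cz_3 = 1, w_3 = 3, d_3 = 2, cx_4 = 3, cy_4 = 4, cz_4 = 1, r_4 = 1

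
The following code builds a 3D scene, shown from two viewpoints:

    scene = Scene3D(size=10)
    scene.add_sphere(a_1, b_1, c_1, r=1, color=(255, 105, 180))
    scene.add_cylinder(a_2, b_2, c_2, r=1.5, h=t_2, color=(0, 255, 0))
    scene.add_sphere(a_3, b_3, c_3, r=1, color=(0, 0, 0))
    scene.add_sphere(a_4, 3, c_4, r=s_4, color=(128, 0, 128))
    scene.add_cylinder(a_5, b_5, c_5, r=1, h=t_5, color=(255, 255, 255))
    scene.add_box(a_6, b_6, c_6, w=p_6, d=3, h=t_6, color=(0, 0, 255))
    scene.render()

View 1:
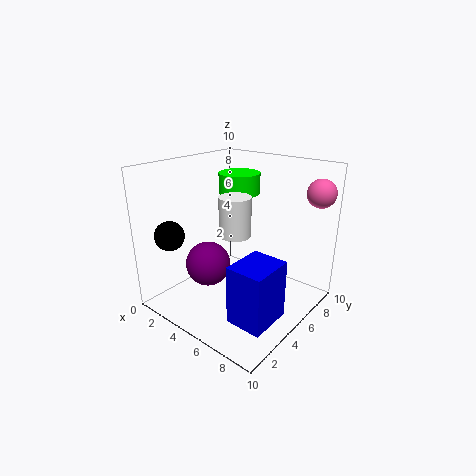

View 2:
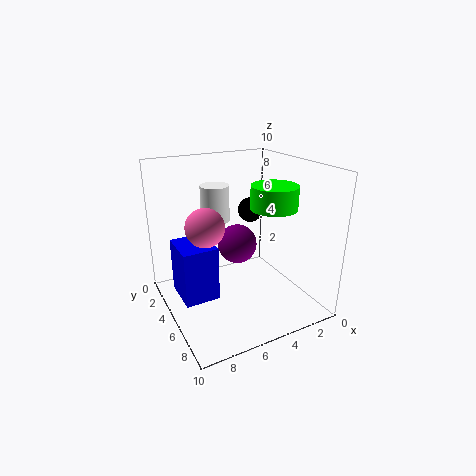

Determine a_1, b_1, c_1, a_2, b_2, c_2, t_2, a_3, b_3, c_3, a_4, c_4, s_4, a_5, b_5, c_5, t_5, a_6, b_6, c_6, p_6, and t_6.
a_1 = 9; b_1 = 9; c_1 = 8; a_2 = 3.5; b_2 = 7; c_2 = 7.5; t_2 = 1.5; a_3 = 2; b_3 = 1.5; c_3 = 5.5; a_4 = 4; c_4 = 3.5; s_4 = 1.5; a_5 = 6; b_5 = 3.5; c_5 = 6; t_5 = 2.5; a_6 = 6.5; b_6 = 2; c_6 = 0.5; p_6 = 2.5; t_6 = 4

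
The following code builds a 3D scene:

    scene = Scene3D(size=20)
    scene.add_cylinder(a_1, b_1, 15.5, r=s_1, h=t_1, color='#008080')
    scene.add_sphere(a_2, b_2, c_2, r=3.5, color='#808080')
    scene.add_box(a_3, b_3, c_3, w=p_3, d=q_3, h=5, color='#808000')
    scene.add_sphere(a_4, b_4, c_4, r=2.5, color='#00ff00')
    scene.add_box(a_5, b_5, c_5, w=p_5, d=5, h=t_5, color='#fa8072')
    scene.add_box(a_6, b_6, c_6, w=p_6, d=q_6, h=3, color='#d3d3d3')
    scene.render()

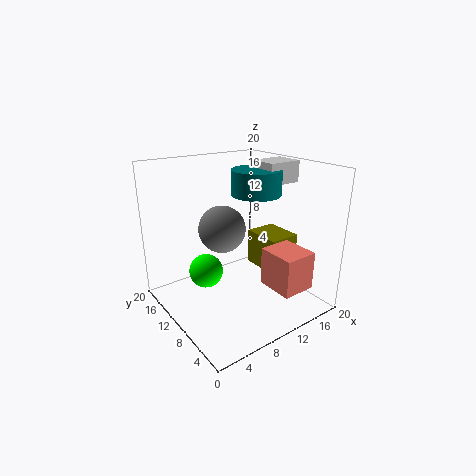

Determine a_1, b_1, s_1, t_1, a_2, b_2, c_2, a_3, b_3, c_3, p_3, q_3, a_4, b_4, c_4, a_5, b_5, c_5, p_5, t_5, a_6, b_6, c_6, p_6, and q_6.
a_1 = 13.5; b_1 = 10.5; s_1 = 3.5; t_1 = 3.5; a_2 = 10; b_2 = 14; c_2 = 10; a_3 = 13; b_3 = 6; c_3 = 5; p_3 = 4.5; q_3 = 5.5; a_4 = 7; b_4 = 14; c_4 = 4; a_5 = 10.5; b_5 = 0.5; c_5 = 5; p_5 = 4.5; t_5 = 5; a_6 = 14; b_6 = 8; c_6 = 17; p_6 = 5; q_6 = 4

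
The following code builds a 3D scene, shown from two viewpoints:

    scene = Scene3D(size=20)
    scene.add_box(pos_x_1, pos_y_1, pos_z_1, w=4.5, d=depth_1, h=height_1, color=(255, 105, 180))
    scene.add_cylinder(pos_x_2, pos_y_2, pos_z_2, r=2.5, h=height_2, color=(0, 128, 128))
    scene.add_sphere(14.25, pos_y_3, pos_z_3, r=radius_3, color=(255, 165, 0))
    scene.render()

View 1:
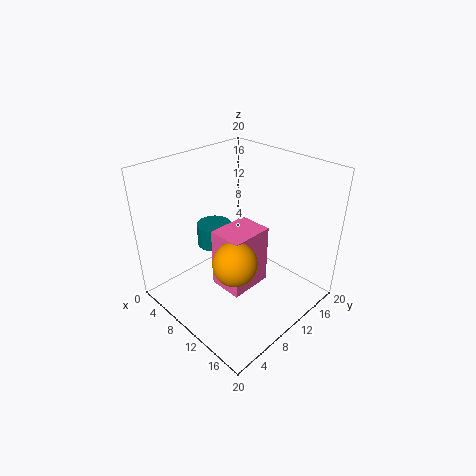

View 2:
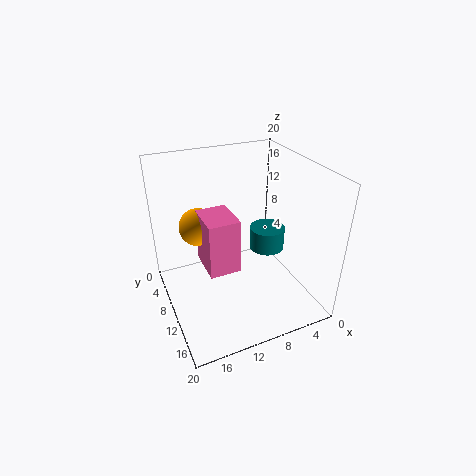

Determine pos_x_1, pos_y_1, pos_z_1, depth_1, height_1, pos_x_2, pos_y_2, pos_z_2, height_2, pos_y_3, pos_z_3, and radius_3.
pos_x_1 = 10, pos_y_1 = 5.25, pos_z_1 = 5, depth_1 = 5.75, height_1 = 8, pos_x_2 = 5.25, pos_y_2 = 9.75, pos_z_2 = 7.25, height_2 = 3.25, pos_y_3 = 5.25, pos_z_3 = 10.25, radius_3 = 2.75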